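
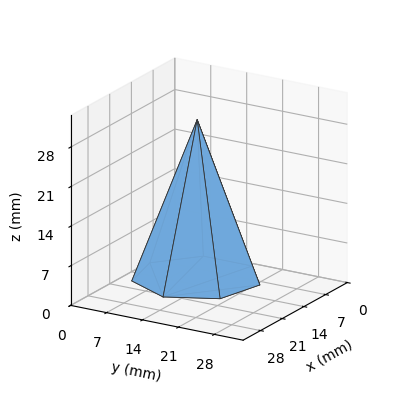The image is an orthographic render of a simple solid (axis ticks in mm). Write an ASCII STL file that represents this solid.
Reading the render: the shape is a regular 7-sided pyramid, base circumscribed radius ≈ 11 mm, apex at z ≈ 28 mm (dimensions read to the nearest mm from the axis ticks). For the STL, each face is triangulated and given an outward normal.

solid part
  facet normal 0.0000 0.0000 -1.0000
    outer loop
      vertex 8.55 21.72 0.00
      vertex 17.86 19.60 0.00
      vertex 22.00 11.00 0.00
    endloop
  endfacet
  facet normal 0.0000 0.0000 -1.0000
    outer loop
      vertex 1.09 15.77 0.00
      vertex 8.55 21.72 0.00
      vertex 22.00 11.00 0.00
    endloop
  endfacet
  facet normal 0.0000 0.0000 -1.0000
    outer loop
      vertex 1.09 6.23 0.00
      vertex 1.09 15.77 0.00
      vertex 22.00 11.00 0.00
    endloop
  endfacet
  facet normal 0.0000 0.0000 -1.0000
    outer loop
      vertex 8.55 0.28 0.00
      vertex 1.09 6.23 0.00
      vertex 22.00 11.00 0.00
    endloop
  endfacet
  facet normal 0.0000 0.0000 -1.0000
    outer loop
      vertex 17.86 2.40 0.00
      vertex 8.55 0.28 0.00
      vertex 22.00 11.00 0.00
    endloop
  endfacet
  facet normal 0.8494 0.4089 0.3337
    outer loop
      vertex 22.00 11.00 0.00
      vertex 17.86 19.60 0.00
      vertex 11.00 11.00 28.00
    endloop
  endfacet
  facet normal 0.2093 0.9192 0.3336
    outer loop
      vertex 17.86 19.60 0.00
      vertex 8.55 21.72 0.00
      vertex 11.00 11.00 28.00
    endloop
  endfacet
  facet normal -0.5878 0.7370 0.3336
    outer loop
      vertex 8.55 21.72 0.00
      vertex 1.09 15.77 0.00
      vertex 11.00 11.00 28.00
    endloop
  endfacet
  facet normal -0.9427 0.0000 0.3336
    outer loop
      vertex 1.09 15.77 0.00
      vertex 1.09 6.23 0.00
      vertex 11.00 11.00 28.00
    endloop
  endfacet
  facet normal -0.5878 -0.7370 0.3336
    outer loop
      vertex 1.09 6.23 0.00
      vertex 8.55 0.28 0.00
      vertex 11.00 11.00 28.00
    endloop
  endfacet
  facet normal 0.2093 -0.9192 0.3336
    outer loop
      vertex 8.55 0.28 0.00
      vertex 17.86 2.40 0.00
      vertex 11.00 11.00 28.00
    endloop
  endfacet
  facet normal 0.8494 -0.4089 0.3337
    outer loop
      vertex 17.86 2.40 0.00
      vertex 22.00 11.00 0.00
      vertex 11.00 11.00 28.00
    endloop
  endfacet
endsolid part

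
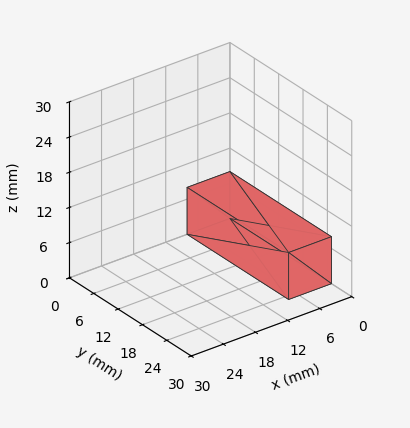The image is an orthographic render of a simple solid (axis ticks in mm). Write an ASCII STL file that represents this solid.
Reading the render: the shape is a rectangular box, roughly 8 × 25 mm footprint and 8 mm tall (dimensions read to the nearest mm from the axis ticks). For the STL, each face is triangulated and given an outward normal.

solid part
  facet normal 0.0000 0.0000 -1.0000
    outer loop
      vertex 8.00 25.00 0.00
      vertex 8.00 0.00 0.00
      vertex 0.00 0.00 0.00
    endloop
  endfacet
  facet normal 0.0000 0.0000 -1.0000
    outer loop
      vertex 0.00 25.00 0.00
      vertex 8.00 25.00 0.00
      vertex 0.00 0.00 0.00
    endloop
  endfacet
  facet normal 0.0000 0.0000 1.0000
    outer loop
      vertex 0.00 0.00 8.00
      vertex 8.00 0.00 8.00
      vertex 8.00 25.00 8.00
    endloop
  endfacet
  facet normal 0.0000 0.0000 1.0000
    outer loop
      vertex 0.00 0.00 8.00
      vertex 8.00 25.00 8.00
      vertex 0.00 25.00 8.00
    endloop
  endfacet
  facet normal 0.0000 -1.0000 0.0000
    outer loop
      vertex 0.00 0.00 0.00
      vertex 8.00 0.00 0.00
      vertex 8.00 0.00 8.00
    endloop
  endfacet
  facet normal 0.0000 -1.0000 0.0000
    outer loop
      vertex 0.00 0.00 0.00
      vertex 8.00 0.00 8.00
      vertex 0.00 0.00 8.00
    endloop
  endfacet
  facet normal 0.0000 1.0000 0.0000
    outer loop
      vertex 8.00 25.00 8.00
      vertex 8.00 25.00 0.00
      vertex 0.00 25.00 0.00
    endloop
  endfacet
  facet normal 0.0000 1.0000 0.0000
    outer loop
      vertex 0.00 25.00 8.00
      vertex 8.00 25.00 8.00
      vertex 0.00 25.00 0.00
    endloop
  endfacet
  facet normal -1.0000 0.0000 0.0000
    outer loop
      vertex 0.00 25.00 8.00
      vertex 0.00 25.00 0.00
      vertex 0.00 0.00 0.00
    endloop
  endfacet
  facet normal -1.0000 0.0000 0.0000
    outer loop
      vertex 0.00 0.00 8.00
      vertex 0.00 25.00 8.00
      vertex 0.00 0.00 0.00
    endloop
  endfacet
  facet normal 1.0000 0.0000 0.0000
    outer loop
      vertex 8.00 0.00 0.00
      vertex 8.00 25.00 0.00
      vertex 8.00 25.00 8.00
    endloop
  endfacet
  facet normal 1.0000 0.0000 0.0000
    outer loop
      vertex 8.00 0.00 0.00
      vertex 8.00 25.00 8.00
      vertex 8.00 0.00 8.00
    endloop
  endfacet
endsolid part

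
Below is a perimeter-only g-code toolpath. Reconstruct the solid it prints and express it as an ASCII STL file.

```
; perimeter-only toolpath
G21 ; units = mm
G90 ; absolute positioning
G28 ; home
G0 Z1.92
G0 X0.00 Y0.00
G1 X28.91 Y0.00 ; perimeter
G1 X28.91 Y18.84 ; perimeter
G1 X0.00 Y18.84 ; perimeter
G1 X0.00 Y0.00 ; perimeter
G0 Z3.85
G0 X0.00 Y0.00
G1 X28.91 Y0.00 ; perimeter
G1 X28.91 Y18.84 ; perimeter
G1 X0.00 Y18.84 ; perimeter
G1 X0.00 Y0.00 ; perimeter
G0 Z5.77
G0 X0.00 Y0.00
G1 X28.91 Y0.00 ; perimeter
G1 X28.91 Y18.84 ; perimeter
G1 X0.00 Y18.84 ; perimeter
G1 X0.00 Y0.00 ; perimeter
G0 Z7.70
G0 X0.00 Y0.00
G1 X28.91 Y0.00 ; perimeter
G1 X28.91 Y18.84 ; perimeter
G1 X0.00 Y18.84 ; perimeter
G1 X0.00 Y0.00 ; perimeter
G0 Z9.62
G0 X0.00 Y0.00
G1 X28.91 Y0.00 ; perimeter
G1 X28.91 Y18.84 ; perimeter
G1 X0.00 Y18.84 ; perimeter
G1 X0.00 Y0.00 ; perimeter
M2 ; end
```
solid part
  facet normal 0.0000 0.0000 -1.0000
    outer loop
      vertex 28.91 18.84 0.00
      vertex 28.91 0.00 0.00
      vertex 0.00 0.00 0.00
    endloop
  endfacet
  facet normal 0.0000 0.0000 -1.0000
    outer loop
      vertex 0.00 18.84 0.00
      vertex 28.91 18.84 0.00
      vertex 0.00 0.00 0.00
    endloop
  endfacet
  facet normal 0.0000 0.0000 1.0000
    outer loop
      vertex 0.00 0.00 9.62
      vertex 28.91 0.00 9.62
      vertex 28.91 18.84 9.62
    endloop
  endfacet
  facet normal 0.0000 0.0000 1.0000
    outer loop
      vertex 0.00 0.00 9.62
      vertex 28.91 18.84 9.62
      vertex 0.00 18.84 9.62
    endloop
  endfacet
  facet normal 0.0000 -1.0000 0.0000
    outer loop
      vertex 0.00 0.00 0.00
      vertex 28.91 0.00 0.00
      vertex 28.91 0.00 9.62
    endloop
  endfacet
  facet normal 0.0000 -1.0000 0.0000
    outer loop
      vertex 0.00 0.00 0.00
      vertex 28.91 0.00 9.62
      vertex 0.00 0.00 9.62
    endloop
  endfacet
  facet normal 0.0000 1.0000 0.0000
    outer loop
      vertex 28.91 18.84 9.62
      vertex 28.91 18.84 0.00
      vertex 0.00 18.84 0.00
    endloop
  endfacet
  facet normal 0.0000 1.0000 0.0000
    outer loop
      vertex 0.00 18.84 9.62
      vertex 28.91 18.84 9.62
      vertex 0.00 18.84 0.00
    endloop
  endfacet
  facet normal -1.0000 0.0000 0.0000
    outer loop
      vertex 0.00 18.84 9.62
      vertex 0.00 18.84 0.00
      vertex 0.00 0.00 0.00
    endloop
  endfacet
  facet normal -1.0000 0.0000 0.0000
    outer loop
      vertex 0.00 0.00 9.62
      vertex 0.00 18.84 9.62
      vertex 0.00 0.00 0.00
    endloop
  endfacet
  facet normal 1.0000 0.0000 0.0000
    outer loop
      vertex 28.91 0.00 0.00
      vertex 28.91 18.84 0.00
      vertex 28.91 18.84 9.62
    endloop
  endfacet
  facet normal 1.0000 0.0000 0.0000
    outer loop
      vertex 28.91 0.00 0.00
      vertex 28.91 18.84 9.62
      vertex 28.91 0.00 9.62
    endloop
  endfacet
endsolid part

The G0 Z moves step by Δz≈1.92 mm. Every layer's G1 loop is the same polygon, so the solid is a straight extrusion of it from z=0 to z≈9.62. Closing with flat bottom and top caps and triangulating gives 12 facets — a rectangular box, roughly 28.9 × 18.8 mm footprint and 9.62 mm tall.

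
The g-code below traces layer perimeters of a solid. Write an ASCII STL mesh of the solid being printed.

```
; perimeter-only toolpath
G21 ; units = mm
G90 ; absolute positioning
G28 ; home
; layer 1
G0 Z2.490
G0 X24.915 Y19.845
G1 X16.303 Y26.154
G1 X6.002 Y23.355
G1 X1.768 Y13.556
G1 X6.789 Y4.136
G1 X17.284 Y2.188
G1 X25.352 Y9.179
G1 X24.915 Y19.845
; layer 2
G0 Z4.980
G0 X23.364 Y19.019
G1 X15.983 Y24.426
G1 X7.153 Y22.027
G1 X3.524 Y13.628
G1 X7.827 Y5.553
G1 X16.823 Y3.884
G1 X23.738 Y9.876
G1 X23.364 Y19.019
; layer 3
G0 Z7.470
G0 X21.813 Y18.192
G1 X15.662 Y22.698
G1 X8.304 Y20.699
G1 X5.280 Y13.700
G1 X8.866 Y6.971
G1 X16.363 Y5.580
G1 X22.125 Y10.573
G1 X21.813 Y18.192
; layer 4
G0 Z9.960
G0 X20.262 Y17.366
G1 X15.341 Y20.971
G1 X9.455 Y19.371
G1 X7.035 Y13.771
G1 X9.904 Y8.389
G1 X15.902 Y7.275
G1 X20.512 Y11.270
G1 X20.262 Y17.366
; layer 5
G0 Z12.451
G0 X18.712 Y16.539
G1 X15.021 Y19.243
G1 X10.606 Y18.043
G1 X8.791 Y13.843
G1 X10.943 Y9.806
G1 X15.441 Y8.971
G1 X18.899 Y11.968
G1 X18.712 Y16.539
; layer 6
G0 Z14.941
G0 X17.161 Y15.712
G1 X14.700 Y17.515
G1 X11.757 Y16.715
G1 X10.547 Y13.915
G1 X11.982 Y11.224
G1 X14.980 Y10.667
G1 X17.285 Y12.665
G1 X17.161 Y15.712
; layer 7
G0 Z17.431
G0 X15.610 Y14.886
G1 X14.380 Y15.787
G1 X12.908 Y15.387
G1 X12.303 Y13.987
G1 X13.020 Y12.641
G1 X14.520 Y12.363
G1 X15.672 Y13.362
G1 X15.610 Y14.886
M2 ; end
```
solid part
  facet normal 0.0000 0.0000 -1.0000
    outer loop
      vertex 4.851 24.683 0.000
      vertex 16.624 27.882 0.000
      vertex 26.466 20.672 0.000
    endloop
  endfacet
  facet normal 0.0000 0.0000 -1.0000
    outer loop
      vertex 0.012 13.484 0.000
      vertex 4.851 24.683 0.000
      vertex 26.466 20.672 0.000
    endloop
  endfacet
  facet normal 0.0000 0.0000 -1.0000
    outer loop
      vertex 5.750 2.718 0.000
      vertex 0.012 13.484 0.000
      vertex 26.466 20.672 0.000
    endloop
  endfacet
  facet normal 0.0000 0.0000 -1.0000
    outer loop
      vertex 17.745 0.492 0.000
      vertex 5.750 2.718 0.000
      vertex 26.466 20.672 0.000
    endloop
  endfacet
  facet normal 0.0000 0.0000 -1.0000
    outer loop
      vertex 26.965 8.482 0.000
      vertex 17.745 0.492 0.000
      vertex 26.466 20.672 0.000
    endloop
  endfacet
  facet normal 0.4987 0.6807 0.5366
    outer loop
      vertex 26.466 20.672 0.000
      vertex 16.624 27.882 0.000
      vertex 14.059 14.059 19.921
    endloop
  endfacet
  facet normal -0.2213 0.8143 0.5366
    outer loop
      vertex 16.624 27.882 0.000
      vertex 4.851 24.683 0.000
      vertex 14.059 14.059 19.921
    endloop
  endfacet
  facet normal -0.7746 0.3347 0.5366
    outer loop
      vertex 4.851 24.683 0.000
      vertex 0.012 13.484 0.000
      vertex 14.059 14.059 19.921
    endloop
  endfacet
  facet normal -0.7447 -0.3969 0.5366
    outer loop
      vertex 0.012 13.484 0.000
      vertex 5.750 2.718 0.000
      vertex 14.059 14.059 19.921
    endloop
  endfacet
  facet normal -0.1540 -0.8297 0.5366
    outer loop
      vertex 5.750 2.718 0.000
      vertex 17.745 0.492 0.000
      vertex 14.059 14.059 19.921
    endloop
  endfacet
  facet normal 0.5526 -0.6377 0.5366
    outer loop
      vertex 17.745 0.492 0.000
      vertex 26.965 8.482 0.000
      vertex 14.059 14.059 19.921
    endloop
  endfacet
  facet normal 0.8431 0.0345 0.5366
    outer loop
      vertex 26.965 8.482 0.000
      vertex 26.466 20.672 0.000
      vertex 14.059 14.059 19.921
    endloop
  endfacet
endsolid part

The G0 Z moves step by Δz≈2.490 mm. The G1 loops shrink linearly with z, so the solid tapers from its base footprint up to z≈19.9. Closing with a flat bottom cap and the tapered top and triangulating gives 12 facets — a regular 7-sided pyramid, base circumscribed radius ≈ 14.1 mm, apex at z ≈ 19.9 mm.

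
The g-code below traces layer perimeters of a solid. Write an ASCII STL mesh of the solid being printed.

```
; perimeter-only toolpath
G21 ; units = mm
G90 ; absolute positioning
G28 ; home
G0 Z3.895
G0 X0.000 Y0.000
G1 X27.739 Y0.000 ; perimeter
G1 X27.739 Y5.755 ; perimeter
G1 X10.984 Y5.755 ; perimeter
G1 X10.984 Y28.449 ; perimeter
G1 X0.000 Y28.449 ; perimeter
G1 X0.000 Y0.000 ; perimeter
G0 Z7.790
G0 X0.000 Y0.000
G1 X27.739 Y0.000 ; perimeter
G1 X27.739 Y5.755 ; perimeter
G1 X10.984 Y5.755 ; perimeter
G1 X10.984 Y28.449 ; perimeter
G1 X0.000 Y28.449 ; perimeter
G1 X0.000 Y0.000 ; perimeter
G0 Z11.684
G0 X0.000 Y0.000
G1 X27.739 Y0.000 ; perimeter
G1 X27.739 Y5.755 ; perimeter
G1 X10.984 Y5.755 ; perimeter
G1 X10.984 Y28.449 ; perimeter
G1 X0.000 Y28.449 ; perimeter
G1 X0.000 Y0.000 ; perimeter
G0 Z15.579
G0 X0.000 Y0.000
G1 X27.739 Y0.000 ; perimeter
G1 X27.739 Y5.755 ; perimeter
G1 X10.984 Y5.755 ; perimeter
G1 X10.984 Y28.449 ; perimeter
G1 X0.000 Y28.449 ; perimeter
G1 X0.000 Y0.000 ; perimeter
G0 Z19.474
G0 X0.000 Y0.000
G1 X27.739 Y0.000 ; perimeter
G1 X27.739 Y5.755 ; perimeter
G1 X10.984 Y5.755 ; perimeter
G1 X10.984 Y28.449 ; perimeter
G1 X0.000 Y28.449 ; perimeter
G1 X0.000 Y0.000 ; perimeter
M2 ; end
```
solid part
  facet normal 0.0000 0.0000 -1.0000
    outer loop
      vertex 27.739 5.755 0.000
      vertex 27.739 0.000 0.000
      vertex 0.000 0.000 0.000
    endloop
  endfacet
  facet normal 0.0000 0.0000 -1.0000
    outer loop
      vertex 10.984 5.755 0.000
      vertex 27.739 5.755 0.000
      vertex 0.000 0.000 0.000
    endloop
  endfacet
  facet normal 0.0000 0.0000 -1.0000
    outer loop
      vertex 10.984 28.449 0.000
      vertex 10.984 5.755 0.000
      vertex 0.000 0.000 0.000
    endloop
  endfacet
  facet normal 0.0000 0.0000 -1.0000
    outer loop
      vertex 0.000 28.449 0.000
      vertex 10.984 28.449 0.000
      vertex 0.000 0.000 0.000
    endloop
  endfacet
  facet normal 0.0000 0.0000 1.0000
    outer loop
      vertex 0.000 0.000 19.474
      vertex 27.739 0.000 19.474
      vertex 27.739 5.755 19.474
    endloop
  endfacet
  facet normal 0.0000 0.0000 1.0000
    outer loop
      vertex 0.000 0.000 19.474
      vertex 27.739 5.755 19.474
      vertex 10.984 5.755 19.474
    endloop
  endfacet
  facet normal 0.0000 0.0000 1.0000
    outer loop
      vertex 0.000 0.000 19.474
      vertex 10.984 5.755 19.474
      vertex 10.984 28.449 19.474
    endloop
  endfacet
  facet normal 0.0000 0.0000 1.0000
    outer loop
      vertex 0.000 0.000 19.474
      vertex 10.984 28.449 19.474
      vertex 0.000 28.449 19.474
    endloop
  endfacet
  facet normal 0.0000 -1.0000 0.0000
    outer loop
      vertex 0.000 0.000 0.000
      vertex 27.739 0.000 0.000
      vertex 27.739 0.000 19.474
    endloop
  endfacet
  facet normal 0.0000 -1.0000 0.0000
    outer loop
      vertex 0.000 0.000 0.000
      vertex 27.739 0.000 19.474
      vertex 0.000 0.000 19.474
    endloop
  endfacet
  facet normal 1.0000 0.0000 0.0000
    outer loop
      vertex 27.739 0.000 0.000
      vertex 27.739 5.755 0.000
      vertex 27.739 5.755 19.474
    endloop
  endfacet
  facet normal 1.0000 0.0000 0.0000
    outer loop
      vertex 27.739 0.000 0.000
      vertex 27.739 5.755 19.474
      vertex 27.739 0.000 19.474
    endloop
  endfacet
  facet normal 0.0000 1.0000 0.0000
    outer loop
      vertex 27.739 5.755 0.000
      vertex 10.984 5.755 0.000
      vertex 10.984 5.755 19.474
    endloop
  endfacet
  facet normal 0.0000 1.0000 0.0000
    outer loop
      vertex 27.739 5.755 0.000
      vertex 10.984 5.755 19.474
      vertex 27.739 5.755 19.474
    endloop
  endfacet
  facet normal 1.0000 0.0000 0.0000
    outer loop
      vertex 10.984 5.755 0.000
      vertex 10.984 28.449 0.000
      vertex 10.984 28.449 19.474
    endloop
  endfacet
  facet normal 1.0000 0.0000 0.0000
    outer loop
      vertex 10.984 5.755 0.000
      vertex 10.984 28.449 19.474
      vertex 10.984 5.755 19.474
    endloop
  endfacet
  facet normal 0.0000 1.0000 0.0000
    outer loop
      vertex 10.984 28.449 0.000
      vertex 0.000 28.449 0.000
      vertex 0.000 28.449 19.474
    endloop
  endfacet
  facet normal 0.0000 1.0000 0.0000
    outer loop
      vertex 10.984 28.449 0.000
      vertex 0.000 28.449 19.474
      vertex 10.984 28.449 19.474
    endloop
  endfacet
  facet normal -1.0000 0.0000 0.0000
    outer loop
      vertex 0.000 28.449 0.000
      vertex 0.000 0.000 0.000
      vertex 0.000 0.000 19.474
    endloop
  endfacet
  facet normal -1.0000 0.0000 0.0000
    outer loop
      vertex 0.000 28.449 0.000
      vertex 0.000 0.000 19.474
      vertex 0.000 28.449 19.474
    endloop
  endfacet
endsolid part

The G0 Z moves step by Δz≈3.895 mm. Every layer's G1 loop is the same polygon, so the solid is a straight extrusion of it from z=0 to z≈19.5. Closing with flat bottom and top caps and triangulating gives 20 facets — an L-shaped prism: outer 27.7 × 28.4 mm, arm thicknesses ≈ 5.75 mm (horizontal) and 11 mm (vertical), extruded 19.5 mm in z.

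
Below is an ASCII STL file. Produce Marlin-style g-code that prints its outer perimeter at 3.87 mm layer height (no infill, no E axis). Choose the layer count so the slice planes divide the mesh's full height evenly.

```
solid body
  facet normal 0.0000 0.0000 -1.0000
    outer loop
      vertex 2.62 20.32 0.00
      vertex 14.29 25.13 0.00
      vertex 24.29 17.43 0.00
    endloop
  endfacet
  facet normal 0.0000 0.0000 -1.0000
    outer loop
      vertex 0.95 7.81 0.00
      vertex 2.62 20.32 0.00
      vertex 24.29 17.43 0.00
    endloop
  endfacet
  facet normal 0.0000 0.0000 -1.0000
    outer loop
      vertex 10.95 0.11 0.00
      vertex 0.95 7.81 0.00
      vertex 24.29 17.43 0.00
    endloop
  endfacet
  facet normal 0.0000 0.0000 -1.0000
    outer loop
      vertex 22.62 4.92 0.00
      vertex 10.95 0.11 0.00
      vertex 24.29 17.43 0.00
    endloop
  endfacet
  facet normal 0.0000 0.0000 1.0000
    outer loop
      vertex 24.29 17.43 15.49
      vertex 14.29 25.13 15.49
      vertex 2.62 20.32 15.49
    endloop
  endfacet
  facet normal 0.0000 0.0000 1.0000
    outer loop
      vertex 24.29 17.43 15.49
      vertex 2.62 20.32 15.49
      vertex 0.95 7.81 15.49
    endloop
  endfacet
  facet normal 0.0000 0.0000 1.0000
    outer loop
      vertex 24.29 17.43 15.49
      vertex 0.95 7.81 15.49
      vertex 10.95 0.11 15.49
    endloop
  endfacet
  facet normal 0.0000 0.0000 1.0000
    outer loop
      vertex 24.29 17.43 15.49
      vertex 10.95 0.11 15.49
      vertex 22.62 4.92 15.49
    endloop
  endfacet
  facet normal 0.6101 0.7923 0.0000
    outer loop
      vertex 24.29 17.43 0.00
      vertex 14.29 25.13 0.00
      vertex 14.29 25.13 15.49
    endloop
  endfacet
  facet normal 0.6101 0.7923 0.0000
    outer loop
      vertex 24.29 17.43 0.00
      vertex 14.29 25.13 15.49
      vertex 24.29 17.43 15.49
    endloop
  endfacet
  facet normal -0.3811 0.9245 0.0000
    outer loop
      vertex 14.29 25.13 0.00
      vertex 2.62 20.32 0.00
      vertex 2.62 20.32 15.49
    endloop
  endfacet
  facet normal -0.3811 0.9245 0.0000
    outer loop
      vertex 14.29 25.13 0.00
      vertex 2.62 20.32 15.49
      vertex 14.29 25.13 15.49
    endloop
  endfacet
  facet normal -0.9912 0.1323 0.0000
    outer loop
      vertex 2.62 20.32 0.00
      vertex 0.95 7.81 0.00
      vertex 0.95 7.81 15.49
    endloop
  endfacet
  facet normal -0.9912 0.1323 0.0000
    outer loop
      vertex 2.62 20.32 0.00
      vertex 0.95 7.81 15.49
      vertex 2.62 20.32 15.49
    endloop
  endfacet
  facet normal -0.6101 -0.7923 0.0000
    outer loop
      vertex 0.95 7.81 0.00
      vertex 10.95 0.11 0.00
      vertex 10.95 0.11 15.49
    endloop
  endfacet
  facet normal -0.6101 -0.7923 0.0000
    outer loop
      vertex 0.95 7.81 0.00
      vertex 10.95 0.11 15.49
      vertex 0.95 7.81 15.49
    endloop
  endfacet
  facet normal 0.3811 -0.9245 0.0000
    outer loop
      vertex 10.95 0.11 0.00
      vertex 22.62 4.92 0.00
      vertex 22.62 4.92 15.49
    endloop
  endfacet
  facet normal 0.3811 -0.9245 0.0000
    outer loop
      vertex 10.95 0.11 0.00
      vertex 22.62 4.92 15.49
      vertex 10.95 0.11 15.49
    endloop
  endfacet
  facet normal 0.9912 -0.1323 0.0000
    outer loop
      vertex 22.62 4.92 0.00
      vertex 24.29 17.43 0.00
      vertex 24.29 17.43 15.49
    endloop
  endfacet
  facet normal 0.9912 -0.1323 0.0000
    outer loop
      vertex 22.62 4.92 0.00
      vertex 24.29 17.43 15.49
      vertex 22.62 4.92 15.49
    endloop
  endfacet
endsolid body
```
; perimeter-only toolpath
G21 ; units = mm
G90 ; absolute positioning
G28 ; home
; layer 1
G0 Z3.87
G0 X24.29 Y17.43
G1 X14.29 Y25.13
G1 X2.62 Y20.32
G1 X0.95 Y7.81
G1 X10.95 Y0.11
G1 X22.62 Y4.92
G1 X24.29 Y17.43
; layer 2
G0 Z7.75
G0 X24.29 Y17.43
G1 X14.29 Y25.13
G1 X2.62 Y20.32
G1 X0.95 Y7.81
G1 X10.95 Y0.11
G1 X22.62 Y4.92
G1 X24.29 Y17.43
; layer 3
G0 Z11.62
G0 X24.29 Y17.43
G1 X14.29 Y25.13
G1 X2.62 Y20.32
G1 X0.95 Y7.81
G1 X10.95 Y0.11
G1 X22.62 Y4.92
G1 X24.29 Y17.43
; layer 4
G0 Z15.49
G0 X24.29 Y17.43
G1 X14.29 Y25.13
G1 X2.62 Y20.32
G1 X0.95 Y7.81
G1 X10.95 Y0.11
G1 X22.62 Y4.92
G1 X24.29 Y17.43
M2 ; end

The solid is a regular 6-sided prism (a cylinder approximated with 6 flat sides), circumscribed radius ≈ 12.6 mm, height ≈ 15.5 mm. Slicing at Δz = 3.87 mm — 4 equal slices spanning the solid's height, so layer i sits at z = i·h/4 — gives 4 non-empty perimeters. Each is a 6-segment closed polygon; G0 lifts to the layer z and rapids to the start vertex, then G1 traces the edges.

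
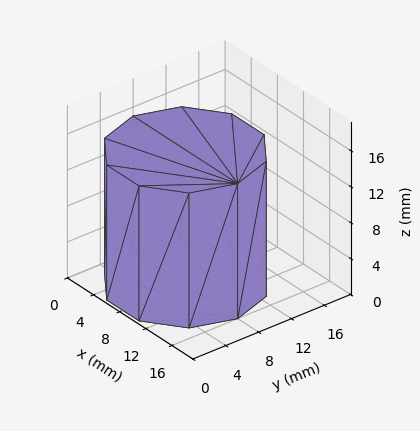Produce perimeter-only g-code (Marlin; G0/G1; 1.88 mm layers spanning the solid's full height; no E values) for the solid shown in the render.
Reading the render: the shape is a regular 10-sided prism (a cylinder approximated with 10 flat sides), circumscribed radius ≈ 8 mm, height ≈ 15 mm (dimensions read to the nearest mm from the axis ticks). For the g-code, the solid's height is divided into equal slices at the stated Δz and each level perimeter traced with G1 moves after a G0 lift.

; perimeter-only toolpath
G21 ; units = mm
G90 ; absolute positioning
G28 ; home
; layer 1
G0 Z1.88
G0 X16.00 Y8.00
G1 X14.47 Y12.70
G1 X10.47 Y15.61
G1 X5.53 Y15.61
G1 X1.53 Y12.70
G1 X0.00 Y8.00
G1 X1.53 Y3.30
G1 X5.53 Y0.39
G1 X10.47 Y0.39
G1 X14.47 Y3.30
G1 X16.00 Y8.00
; layer 2
G0 Z3.75
G0 X16.00 Y8.00
G1 X14.47 Y12.70
G1 X10.47 Y15.61
G1 X5.53 Y15.61
G1 X1.53 Y12.70
G1 X0.00 Y8.00
G1 X1.53 Y3.30
G1 X5.53 Y0.39
G1 X10.47 Y0.39
G1 X14.47 Y3.30
G1 X16.00 Y8.00
; layer 3
G0 Z5.62
G0 X16.00 Y8.00
G1 X14.47 Y12.70
G1 X10.47 Y15.61
G1 X5.53 Y15.61
G1 X1.53 Y12.70
G1 X0.00 Y8.00
G1 X1.53 Y3.30
G1 X5.53 Y0.39
G1 X10.47 Y0.39
G1 X14.47 Y3.30
G1 X16.00 Y8.00
; layer 4
G0 Z7.50
G0 X16.00 Y8.00
G1 X14.47 Y12.70
G1 X10.47 Y15.61
G1 X5.53 Y15.61
G1 X1.53 Y12.70
G1 X0.00 Y8.00
G1 X1.53 Y3.30
G1 X5.53 Y0.39
G1 X10.47 Y0.39
G1 X14.47 Y3.30
G1 X16.00 Y8.00
; layer 5
G0 Z9.38
G0 X16.00 Y8.00
G1 X14.47 Y12.70
G1 X10.47 Y15.61
G1 X5.53 Y15.61
G1 X1.53 Y12.70
G1 X0.00 Y8.00
G1 X1.53 Y3.30
G1 X5.53 Y0.39
G1 X10.47 Y0.39
G1 X14.47 Y3.30
G1 X16.00 Y8.00
; layer 6
G0 Z11.25
G0 X16.00 Y8.00
G1 X14.47 Y12.70
G1 X10.47 Y15.61
G1 X5.53 Y15.61
G1 X1.53 Y12.70
G1 X0.00 Y8.00
G1 X1.53 Y3.30
G1 X5.53 Y0.39
G1 X10.47 Y0.39
G1 X14.47 Y3.30
G1 X16.00 Y8.00
; layer 7
G0 Z13.12
G0 X16.00 Y8.00
G1 X14.47 Y12.70
G1 X10.47 Y15.61
G1 X5.53 Y15.61
G1 X1.53 Y12.70
G1 X0.00 Y8.00
G1 X1.53 Y3.30
G1 X5.53 Y0.39
G1 X10.47 Y0.39
G1 X14.47 Y3.30
G1 X16.00 Y8.00
; layer 8
G0 Z15.00
G0 X16.00 Y8.00
G1 X14.47 Y12.70
G1 X10.47 Y15.61
G1 X5.53 Y15.61
G1 X1.53 Y12.70
G1 X0.00 Y8.00
G1 X1.53 Y3.30
G1 X5.53 Y0.39
G1 X10.47 Y0.39
G1 X14.47 Y3.30
G1 X16.00 Y8.00
M2 ; end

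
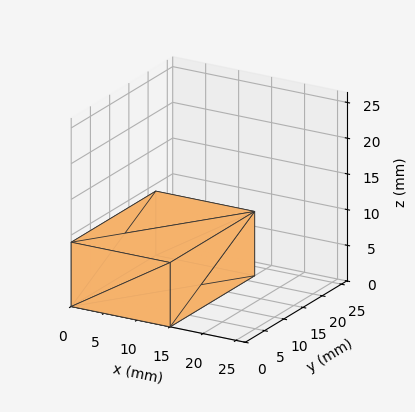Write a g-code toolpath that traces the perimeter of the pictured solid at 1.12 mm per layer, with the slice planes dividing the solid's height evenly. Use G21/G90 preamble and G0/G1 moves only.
Reading the render: the shape is a rectangular box, roughly 15 × 22 mm footprint and 9 mm tall (dimensions read to the nearest mm from the axis ticks). For the g-code, the solid's height is divided into equal slices at the stated Δz and each level perimeter traced with G1 moves after a G0 lift.

; perimeter-only toolpath
G21 ; units = mm
G90 ; absolute positioning
G28 ; home
; layer 1
G0 Z1.12
G0 X0.00 Y0.00
G1 X15.00 Y0.00
G1 X15.00 Y22.00
G1 X0.00 Y22.00
G1 X0.00 Y0.00
; layer 2
G0 Z2.25
G0 X0.00 Y0.00
G1 X15.00 Y0.00
G1 X15.00 Y22.00
G1 X0.00 Y22.00
G1 X0.00 Y0.00
; layer 3
G0 Z3.38
G0 X0.00 Y0.00
G1 X15.00 Y0.00
G1 X15.00 Y22.00
G1 X0.00 Y22.00
G1 X0.00 Y0.00
; layer 4
G0 Z4.50
G0 X0.00 Y0.00
G1 X15.00 Y0.00
G1 X15.00 Y22.00
G1 X0.00 Y22.00
G1 X0.00 Y0.00
; layer 5
G0 Z5.62
G0 X0.00 Y0.00
G1 X15.00 Y0.00
G1 X15.00 Y22.00
G1 X0.00 Y22.00
G1 X0.00 Y0.00
; layer 6
G0 Z6.75
G0 X0.00 Y0.00
G1 X15.00 Y0.00
G1 X15.00 Y22.00
G1 X0.00 Y22.00
G1 X0.00 Y0.00
; layer 7
G0 Z7.88
G0 X0.00 Y0.00
G1 X15.00 Y0.00
G1 X15.00 Y22.00
G1 X0.00 Y22.00
G1 X0.00 Y0.00
; layer 8
G0 Z9.00
G0 X0.00 Y0.00
G1 X15.00 Y0.00
G1 X15.00 Y22.00
G1 X0.00 Y22.00
G1 X0.00 Y0.00
M2 ; end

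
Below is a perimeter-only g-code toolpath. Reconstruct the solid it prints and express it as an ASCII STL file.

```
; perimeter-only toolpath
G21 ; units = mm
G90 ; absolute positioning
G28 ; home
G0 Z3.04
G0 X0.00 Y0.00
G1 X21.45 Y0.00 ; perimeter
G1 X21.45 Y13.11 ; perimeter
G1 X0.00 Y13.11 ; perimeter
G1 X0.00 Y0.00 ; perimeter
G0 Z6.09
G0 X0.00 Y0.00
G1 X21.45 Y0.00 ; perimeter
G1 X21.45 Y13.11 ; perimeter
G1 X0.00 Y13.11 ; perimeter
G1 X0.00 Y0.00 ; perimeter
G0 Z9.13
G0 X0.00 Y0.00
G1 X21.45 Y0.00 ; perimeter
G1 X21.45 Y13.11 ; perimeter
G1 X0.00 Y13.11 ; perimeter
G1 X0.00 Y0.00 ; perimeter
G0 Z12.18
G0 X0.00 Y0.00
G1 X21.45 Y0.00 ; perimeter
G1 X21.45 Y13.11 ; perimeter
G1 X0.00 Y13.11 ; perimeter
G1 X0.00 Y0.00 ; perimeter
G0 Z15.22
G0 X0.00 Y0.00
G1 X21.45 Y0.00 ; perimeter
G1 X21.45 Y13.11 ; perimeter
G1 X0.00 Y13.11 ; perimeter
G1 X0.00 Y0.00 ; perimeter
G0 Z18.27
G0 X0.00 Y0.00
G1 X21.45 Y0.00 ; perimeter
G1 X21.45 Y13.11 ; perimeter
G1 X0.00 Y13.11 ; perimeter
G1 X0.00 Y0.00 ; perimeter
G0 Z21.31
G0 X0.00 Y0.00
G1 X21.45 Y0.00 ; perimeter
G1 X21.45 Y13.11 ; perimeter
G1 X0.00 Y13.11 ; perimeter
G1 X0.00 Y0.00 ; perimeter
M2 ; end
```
solid part
  facet normal 0.0000 0.0000 -1.0000
    outer loop
      vertex 21.45 13.11 0.00
      vertex 21.45 0.00 0.00
      vertex 0.00 0.00 0.00
    endloop
  endfacet
  facet normal 0.0000 0.0000 -1.0000
    outer loop
      vertex 0.00 13.11 0.00
      vertex 21.45 13.11 0.00
      vertex 0.00 0.00 0.00
    endloop
  endfacet
  facet normal 0.0000 0.0000 1.0000
    outer loop
      vertex 0.00 0.00 21.31
      vertex 21.45 0.00 21.31
      vertex 21.45 13.11 21.31
    endloop
  endfacet
  facet normal 0.0000 0.0000 1.0000
    outer loop
      vertex 0.00 0.00 21.31
      vertex 21.45 13.11 21.31
      vertex 0.00 13.11 21.31
    endloop
  endfacet
  facet normal 0.0000 -1.0000 0.0000
    outer loop
      vertex 0.00 0.00 0.00
      vertex 21.45 0.00 0.00
      vertex 21.45 0.00 21.31
    endloop
  endfacet
  facet normal 0.0000 -1.0000 0.0000
    outer loop
      vertex 0.00 0.00 0.00
      vertex 21.45 0.00 21.31
      vertex 0.00 0.00 21.31
    endloop
  endfacet
  facet normal 0.0000 1.0000 0.0000
    outer loop
      vertex 21.45 13.11 21.31
      vertex 21.45 13.11 0.00
      vertex 0.00 13.11 0.00
    endloop
  endfacet
  facet normal 0.0000 1.0000 0.0000
    outer loop
      vertex 0.00 13.11 21.31
      vertex 21.45 13.11 21.31
      vertex 0.00 13.11 0.00
    endloop
  endfacet
  facet normal -1.0000 0.0000 0.0000
    outer loop
      vertex 0.00 13.11 21.31
      vertex 0.00 13.11 0.00
      vertex 0.00 0.00 0.00
    endloop
  endfacet
  facet normal -1.0000 0.0000 0.0000
    outer loop
      vertex 0.00 0.00 21.31
      vertex 0.00 13.11 21.31
      vertex 0.00 0.00 0.00
    endloop
  endfacet
  facet normal 1.0000 0.0000 0.0000
    outer loop
      vertex 21.45 0.00 0.00
      vertex 21.45 13.11 0.00
      vertex 21.45 13.11 21.31
    endloop
  endfacet
  facet normal 1.0000 0.0000 0.0000
    outer loop
      vertex 21.45 0.00 0.00
      vertex 21.45 13.11 21.31
      vertex 21.45 0.00 21.31
    endloop
  endfacet
endsolid part

The G0 Z moves step by Δz≈3.04 mm. Every layer's G1 loop is the same polygon, so the solid is a straight extrusion of it from z=0 to z≈21.3. Closing with flat bottom and top caps and triangulating gives 12 facets — a rectangular box, roughly 21.4 × 13.1 mm footprint and 21.3 mm tall.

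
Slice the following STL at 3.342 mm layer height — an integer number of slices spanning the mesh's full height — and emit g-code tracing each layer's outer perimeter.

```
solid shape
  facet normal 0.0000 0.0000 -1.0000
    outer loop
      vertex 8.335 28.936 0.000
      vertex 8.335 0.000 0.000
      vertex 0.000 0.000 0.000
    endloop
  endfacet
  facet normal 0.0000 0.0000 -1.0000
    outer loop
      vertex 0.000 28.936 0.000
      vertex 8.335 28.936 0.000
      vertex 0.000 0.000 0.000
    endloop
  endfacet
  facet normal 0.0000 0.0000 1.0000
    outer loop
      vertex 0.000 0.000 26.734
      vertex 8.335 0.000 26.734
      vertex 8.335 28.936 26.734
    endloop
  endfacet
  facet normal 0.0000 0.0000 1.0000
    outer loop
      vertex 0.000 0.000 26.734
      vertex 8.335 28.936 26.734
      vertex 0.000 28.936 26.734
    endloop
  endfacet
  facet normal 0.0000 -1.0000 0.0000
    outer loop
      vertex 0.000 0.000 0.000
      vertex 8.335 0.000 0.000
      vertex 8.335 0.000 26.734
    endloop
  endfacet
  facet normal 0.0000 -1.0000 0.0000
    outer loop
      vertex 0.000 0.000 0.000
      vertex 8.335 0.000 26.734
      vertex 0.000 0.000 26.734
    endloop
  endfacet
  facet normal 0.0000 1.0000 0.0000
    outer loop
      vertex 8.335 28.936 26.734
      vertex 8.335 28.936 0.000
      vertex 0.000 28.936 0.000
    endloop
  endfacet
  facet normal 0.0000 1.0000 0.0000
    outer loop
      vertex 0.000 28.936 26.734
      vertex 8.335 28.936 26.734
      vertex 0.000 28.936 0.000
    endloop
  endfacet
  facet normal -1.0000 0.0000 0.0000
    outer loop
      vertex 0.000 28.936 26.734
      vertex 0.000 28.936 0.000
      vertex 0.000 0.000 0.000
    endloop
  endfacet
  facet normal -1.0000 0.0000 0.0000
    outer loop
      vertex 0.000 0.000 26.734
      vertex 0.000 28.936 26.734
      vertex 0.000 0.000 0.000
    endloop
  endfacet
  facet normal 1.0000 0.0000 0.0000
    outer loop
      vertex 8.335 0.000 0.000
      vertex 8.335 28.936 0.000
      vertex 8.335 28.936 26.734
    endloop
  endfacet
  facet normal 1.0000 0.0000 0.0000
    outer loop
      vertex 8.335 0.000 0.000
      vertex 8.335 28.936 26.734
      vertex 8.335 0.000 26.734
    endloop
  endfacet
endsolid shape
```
; perimeter-only toolpath
G21 ; units = mm
G90 ; absolute positioning
G28 ; home
; layer 1
G0 Z3.342
G0 X0.000 Y0.000
G1 X8.335 Y0.000
G1 X8.335 Y28.936
G1 X0.000 Y28.936
G1 X0.000 Y0.000
; layer 2
G0 Z6.684
G0 X0.000 Y0.000
G1 X8.335 Y0.000
G1 X8.335 Y28.936
G1 X0.000 Y28.936
G1 X0.000 Y0.000
; layer 3
G0 Z10.025
G0 X0.000 Y0.000
G1 X8.335 Y0.000
G1 X8.335 Y28.936
G1 X0.000 Y28.936
G1 X0.000 Y0.000
; layer 4
G0 Z13.367
G0 X0.000 Y0.000
G1 X8.335 Y0.000
G1 X8.335 Y28.936
G1 X0.000 Y28.936
G1 X0.000 Y0.000
; layer 5
G0 Z16.709
G0 X0.000 Y0.000
G1 X8.335 Y0.000
G1 X8.335 Y28.936
G1 X0.000 Y28.936
G1 X0.000 Y0.000
; layer 6
G0 Z20.050
G0 X0.000 Y0.000
G1 X8.335 Y0.000
G1 X8.335 Y28.936
G1 X0.000 Y28.936
G1 X0.000 Y0.000
; layer 7
G0 Z23.392
G0 X0.000 Y0.000
G1 X8.335 Y0.000
G1 X8.335 Y28.936
G1 X0.000 Y28.936
G1 X0.000 Y0.000
; layer 8
G0 Z26.734
G0 X0.000 Y0.000
G1 X8.335 Y0.000
G1 X8.335 Y28.936
G1 X0.000 Y28.936
G1 X0.000 Y0.000
M2 ; end

The solid is a rectangular box, roughly 8.34 × 28.9 mm footprint and 26.7 mm tall. Slicing at Δz = 3.342 mm — 8 equal slices spanning the solid's height, so layer i sits at z = i·h/8 — gives 8 non-empty perimeters. Each is a 4-segment closed polygon; G0 lifts to the layer z and rapids to the start vertex, then G1 traces the edges.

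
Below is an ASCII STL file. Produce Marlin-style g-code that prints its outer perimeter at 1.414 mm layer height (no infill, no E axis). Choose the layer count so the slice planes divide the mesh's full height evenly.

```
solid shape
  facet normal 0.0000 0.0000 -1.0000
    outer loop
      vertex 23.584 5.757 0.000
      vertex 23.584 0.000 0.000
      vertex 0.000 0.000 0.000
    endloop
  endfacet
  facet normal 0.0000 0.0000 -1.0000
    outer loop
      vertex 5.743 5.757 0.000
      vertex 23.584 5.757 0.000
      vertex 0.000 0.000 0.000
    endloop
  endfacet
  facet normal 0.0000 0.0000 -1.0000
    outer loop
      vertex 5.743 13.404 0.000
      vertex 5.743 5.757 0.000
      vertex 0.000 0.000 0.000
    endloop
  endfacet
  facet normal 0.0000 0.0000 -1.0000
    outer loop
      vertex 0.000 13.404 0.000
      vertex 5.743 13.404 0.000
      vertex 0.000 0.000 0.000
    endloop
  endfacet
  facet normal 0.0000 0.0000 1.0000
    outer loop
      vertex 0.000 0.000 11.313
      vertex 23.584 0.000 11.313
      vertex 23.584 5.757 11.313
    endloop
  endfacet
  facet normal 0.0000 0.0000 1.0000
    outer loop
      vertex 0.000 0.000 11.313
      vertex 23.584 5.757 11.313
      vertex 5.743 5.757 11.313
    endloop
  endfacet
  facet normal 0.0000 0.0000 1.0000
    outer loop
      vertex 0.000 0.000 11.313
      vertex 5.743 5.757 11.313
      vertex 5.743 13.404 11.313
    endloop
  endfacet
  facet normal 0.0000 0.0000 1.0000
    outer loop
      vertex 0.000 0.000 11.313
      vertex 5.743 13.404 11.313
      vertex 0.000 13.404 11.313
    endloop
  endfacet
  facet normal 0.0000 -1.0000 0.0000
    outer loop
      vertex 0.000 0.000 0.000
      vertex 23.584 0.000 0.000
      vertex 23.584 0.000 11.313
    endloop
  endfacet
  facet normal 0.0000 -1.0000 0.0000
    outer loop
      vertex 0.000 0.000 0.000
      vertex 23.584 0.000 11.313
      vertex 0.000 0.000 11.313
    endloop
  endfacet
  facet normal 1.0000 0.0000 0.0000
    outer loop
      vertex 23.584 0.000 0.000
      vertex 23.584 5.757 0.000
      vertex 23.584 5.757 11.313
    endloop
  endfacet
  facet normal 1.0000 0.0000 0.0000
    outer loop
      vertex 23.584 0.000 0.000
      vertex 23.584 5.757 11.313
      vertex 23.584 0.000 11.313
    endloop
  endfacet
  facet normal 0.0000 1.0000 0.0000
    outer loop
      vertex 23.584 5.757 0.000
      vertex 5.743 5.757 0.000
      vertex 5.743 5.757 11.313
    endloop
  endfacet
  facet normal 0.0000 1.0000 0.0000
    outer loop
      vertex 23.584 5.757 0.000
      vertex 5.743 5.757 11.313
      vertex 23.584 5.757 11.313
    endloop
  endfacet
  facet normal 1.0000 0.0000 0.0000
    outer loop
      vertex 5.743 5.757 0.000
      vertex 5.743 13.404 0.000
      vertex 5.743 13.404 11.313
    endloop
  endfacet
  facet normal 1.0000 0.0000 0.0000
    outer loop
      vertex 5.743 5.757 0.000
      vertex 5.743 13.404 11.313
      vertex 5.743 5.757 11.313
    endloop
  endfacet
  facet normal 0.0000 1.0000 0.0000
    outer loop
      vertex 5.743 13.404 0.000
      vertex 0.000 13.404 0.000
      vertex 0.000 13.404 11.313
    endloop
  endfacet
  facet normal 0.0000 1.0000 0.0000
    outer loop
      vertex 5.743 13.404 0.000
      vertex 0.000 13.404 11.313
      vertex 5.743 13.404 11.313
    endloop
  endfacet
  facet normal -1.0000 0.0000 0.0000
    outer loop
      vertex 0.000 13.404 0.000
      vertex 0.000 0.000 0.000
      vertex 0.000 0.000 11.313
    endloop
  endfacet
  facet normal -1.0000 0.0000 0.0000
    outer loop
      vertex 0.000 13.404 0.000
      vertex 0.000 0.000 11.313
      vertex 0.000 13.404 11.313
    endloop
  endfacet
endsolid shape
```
; perimeter-only toolpath
G21 ; units = mm
G90 ; absolute positioning
G28 ; home
; layer 1
G0 Z1.414
G0 X0.000 Y0.000
G1 X23.584 Y0.000
G1 X23.584 Y5.757
G1 X5.743 Y5.757
G1 X5.743 Y13.404
G1 X0.000 Y13.404
G1 X0.000 Y0.000
; layer 2
G0 Z2.828
G0 X0.000 Y0.000
G1 X23.584 Y0.000
G1 X23.584 Y5.757
G1 X5.743 Y5.757
G1 X5.743 Y13.404
G1 X0.000 Y13.404
G1 X0.000 Y0.000
; layer 3
G0 Z4.242
G0 X0.000 Y0.000
G1 X23.584 Y0.000
G1 X23.584 Y5.757
G1 X5.743 Y5.757
G1 X5.743 Y13.404
G1 X0.000 Y13.404
G1 X0.000 Y0.000
; layer 4
G0 Z5.657
G0 X0.000 Y0.000
G1 X23.584 Y0.000
G1 X23.584 Y5.757
G1 X5.743 Y5.757
G1 X5.743 Y13.404
G1 X0.000 Y13.404
G1 X0.000 Y0.000
; layer 5
G0 Z7.071
G0 X0.000 Y0.000
G1 X23.584 Y0.000
G1 X23.584 Y5.757
G1 X5.743 Y5.757
G1 X5.743 Y13.404
G1 X0.000 Y13.404
G1 X0.000 Y0.000
; layer 6
G0 Z8.485
G0 X0.000 Y0.000
G1 X23.584 Y0.000
G1 X23.584 Y5.757
G1 X5.743 Y5.757
G1 X5.743 Y13.404
G1 X0.000 Y13.404
G1 X0.000 Y0.000
; layer 7
G0 Z9.899
G0 X0.000 Y0.000
G1 X23.584 Y0.000
G1 X23.584 Y5.757
G1 X5.743 Y5.757
G1 X5.743 Y13.404
G1 X0.000 Y13.404
G1 X0.000 Y0.000
; layer 8
G0 Z11.313
G0 X0.000 Y0.000
G1 X23.584 Y0.000
G1 X23.584 Y5.757
G1 X5.743 Y5.757
G1 X5.743 Y13.404
G1 X0.000 Y13.404
G1 X0.000 Y0.000
M2 ; end

The solid is an L-shaped prism: outer 23.6 × 13.4 mm, arm thicknesses ≈ 5.76 mm (horizontal) and 5.74 mm (vertical), extruded 11.3 mm in z. Slicing at Δz = 1.414 mm — 8 equal slices spanning the solid's height, so layer i sits at z = i·h/8 — gives 8 non-empty perimeters. Each is a 6-segment closed polygon; G0 lifts to the layer z and rapids to the start vertex, then G1 traces the edges.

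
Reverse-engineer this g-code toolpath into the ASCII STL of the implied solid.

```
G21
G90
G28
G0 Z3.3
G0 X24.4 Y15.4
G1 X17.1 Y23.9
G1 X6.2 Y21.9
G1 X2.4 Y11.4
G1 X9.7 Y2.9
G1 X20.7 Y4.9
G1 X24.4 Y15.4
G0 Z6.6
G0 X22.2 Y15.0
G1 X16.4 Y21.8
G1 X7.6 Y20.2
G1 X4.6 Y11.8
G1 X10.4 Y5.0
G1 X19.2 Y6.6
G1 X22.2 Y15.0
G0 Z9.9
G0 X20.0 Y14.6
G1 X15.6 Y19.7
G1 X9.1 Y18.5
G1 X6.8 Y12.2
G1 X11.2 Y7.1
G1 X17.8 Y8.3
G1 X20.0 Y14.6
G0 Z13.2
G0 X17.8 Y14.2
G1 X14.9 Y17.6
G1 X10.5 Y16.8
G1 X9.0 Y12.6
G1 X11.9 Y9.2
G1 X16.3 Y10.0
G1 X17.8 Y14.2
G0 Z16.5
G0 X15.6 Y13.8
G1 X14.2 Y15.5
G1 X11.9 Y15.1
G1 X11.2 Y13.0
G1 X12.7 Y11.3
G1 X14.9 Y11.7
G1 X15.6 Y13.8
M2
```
solid part
  facet normal 0.0000 0.0000 -1.0000
    outer loop
      vertex 4.7 23.6 0.0
      vertex 17.9 26.0 0.0
      vertex 26.6 15.8 0.0
    endloop
  endfacet
  facet normal 0.0000 0.0000 -1.0000
    outer loop
      vertex 0.2 11.0 0.0
      vertex 4.7 23.6 0.0
      vertex 26.6 15.8 0.0
    endloop
  endfacet
  facet normal 0.0000 0.0000 -1.0000
    outer loop
      vertex 8.9 0.8 0.0
      vertex 0.2 11.0 0.0
      vertex 26.6 15.8 0.0
    endloop
  endfacet
  facet normal 0.0000 0.0000 -1.0000
    outer loop
      vertex 22.1 3.2 0.0
      vertex 8.9 0.8 0.0
      vertex 26.6 15.8 0.0
    endloop
  endfacet
  facet normal 0.6565 0.5599 0.5055
    outer loop
      vertex 26.6 15.8 0.0
      vertex 17.9 26.0 0.0
      vertex 13.4 13.4 19.8
    endloop
  endfacet
  facet normal -0.1544 0.8491 0.5052
    outer loop
      vertex 17.9 26.0 0.0
      vertex 4.7 23.6 0.0
      vertex 13.4 13.4 19.8
    endloop
  endfacet
  facet normal -0.8121 0.2900 0.5063
    outer loop
      vertex 4.7 23.6 0.0
      vertex 0.2 11.0 0.0
      vertex 13.4 13.4 19.8
    endloop
  endfacet
  facet normal -0.6565 -0.5599 0.5055
    outer loop
      vertex 0.2 11.0 0.0
      vertex 8.9 0.8 0.0
      vertex 13.4 13.4 19.8
    endloop
  endfacet
  facet normal 0.1544 -0.8491 0.5052
    outer loop
      vertex 8.9 0.8 0.0
      vertex 22.1 3.2 0.0
      vertex 13.4 13.4 19.8
    endloop
  endfacet
  facet normal 0.8121 -0.2900 0.5063
    outer loop
      vertex 22.1 3.2 0.0
      vertex 26.6 15.8 0.0
      vertex 13.4 13.4 19.8
    endloop
  endfacet
endsolid part

The G0 Z moves step by Δz≈3.3 mm. The G1 loops shrink linearly with z, so the solid tapers from its base footprint up to z≈19.8. Closing with a flat bottom cap and the tapered top and triangulating gives 10 facets — a regular 6-sided pyramid, base circumscribed radius ≈ 13.4 mm, apex at z ≈ 19.8 mm.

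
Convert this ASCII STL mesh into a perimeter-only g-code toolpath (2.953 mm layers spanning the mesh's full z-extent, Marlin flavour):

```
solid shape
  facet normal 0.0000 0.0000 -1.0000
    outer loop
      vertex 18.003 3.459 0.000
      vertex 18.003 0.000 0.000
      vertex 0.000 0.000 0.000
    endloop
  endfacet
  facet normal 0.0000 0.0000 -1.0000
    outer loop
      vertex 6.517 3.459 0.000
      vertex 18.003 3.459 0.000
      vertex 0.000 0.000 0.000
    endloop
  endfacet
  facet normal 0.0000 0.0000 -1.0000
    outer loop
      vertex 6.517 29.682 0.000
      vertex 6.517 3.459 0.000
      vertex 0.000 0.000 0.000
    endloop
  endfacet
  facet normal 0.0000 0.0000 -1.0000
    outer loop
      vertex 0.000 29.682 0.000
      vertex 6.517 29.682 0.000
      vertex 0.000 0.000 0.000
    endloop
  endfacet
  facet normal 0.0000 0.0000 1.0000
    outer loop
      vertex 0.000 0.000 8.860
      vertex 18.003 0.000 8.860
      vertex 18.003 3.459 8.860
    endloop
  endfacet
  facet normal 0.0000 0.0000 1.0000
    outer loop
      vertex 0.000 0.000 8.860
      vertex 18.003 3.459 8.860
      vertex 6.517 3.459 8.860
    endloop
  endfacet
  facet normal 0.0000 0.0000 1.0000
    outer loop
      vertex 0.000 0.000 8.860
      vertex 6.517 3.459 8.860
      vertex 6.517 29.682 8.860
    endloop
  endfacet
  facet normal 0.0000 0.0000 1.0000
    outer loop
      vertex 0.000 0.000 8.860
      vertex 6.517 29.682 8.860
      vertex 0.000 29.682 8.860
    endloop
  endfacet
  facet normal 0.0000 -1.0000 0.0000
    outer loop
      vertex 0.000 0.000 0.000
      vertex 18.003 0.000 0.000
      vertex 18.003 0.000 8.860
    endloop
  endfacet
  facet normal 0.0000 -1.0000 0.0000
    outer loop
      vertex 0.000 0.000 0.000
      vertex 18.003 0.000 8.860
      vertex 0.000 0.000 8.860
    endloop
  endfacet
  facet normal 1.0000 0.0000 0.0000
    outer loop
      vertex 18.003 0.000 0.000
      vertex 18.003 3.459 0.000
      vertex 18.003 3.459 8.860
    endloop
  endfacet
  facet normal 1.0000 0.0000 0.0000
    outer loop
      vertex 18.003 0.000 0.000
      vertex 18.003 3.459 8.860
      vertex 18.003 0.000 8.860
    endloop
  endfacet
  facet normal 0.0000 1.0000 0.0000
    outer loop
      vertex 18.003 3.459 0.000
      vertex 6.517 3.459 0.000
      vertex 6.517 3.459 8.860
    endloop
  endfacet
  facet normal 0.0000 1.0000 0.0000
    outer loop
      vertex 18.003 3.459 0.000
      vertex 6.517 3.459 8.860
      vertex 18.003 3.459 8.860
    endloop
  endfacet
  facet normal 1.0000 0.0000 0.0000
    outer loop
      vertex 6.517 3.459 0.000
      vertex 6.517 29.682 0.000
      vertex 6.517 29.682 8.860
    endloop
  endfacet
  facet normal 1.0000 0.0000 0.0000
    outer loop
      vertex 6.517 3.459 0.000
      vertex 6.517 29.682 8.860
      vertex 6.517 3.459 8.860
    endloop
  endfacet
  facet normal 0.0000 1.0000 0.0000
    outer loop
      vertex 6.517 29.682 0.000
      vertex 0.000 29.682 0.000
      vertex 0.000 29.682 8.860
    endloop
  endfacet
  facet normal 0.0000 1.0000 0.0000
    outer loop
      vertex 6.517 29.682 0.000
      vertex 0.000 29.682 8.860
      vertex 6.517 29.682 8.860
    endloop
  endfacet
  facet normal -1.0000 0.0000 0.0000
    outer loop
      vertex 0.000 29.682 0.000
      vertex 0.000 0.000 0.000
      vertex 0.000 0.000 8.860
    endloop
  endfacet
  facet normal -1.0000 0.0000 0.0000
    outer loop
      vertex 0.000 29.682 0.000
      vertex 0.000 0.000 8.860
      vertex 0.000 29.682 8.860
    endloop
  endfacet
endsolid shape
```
; perimeter-only toolpath
G21 ; units = mm
G90 ; absolute positioning
G28 ; home
; layer 1
G0 Z2.953
G0 X0.000 Y0.000
G1 X18.003 Y0.000
G1 X18.003 Y3.459
G1 X6.517 Y3.459
G1 X6.517 Y29.682
G1 X0.000 Y29.682
G1 X0.000 Y0.000
; layer 2
G0 Z5.907
G0 X0.000 Y0.000
G1 X18.003 Y0.000
G1 X18.003 Y3.459
G1 X6.517 Y3.459
G1 X6.517 Y29.682
G1 X0.000 Y29.682
G1 X0.000 Y0.000
; layer 3
G0 Z8.860
G0 X0.000 Y0.000
G1 X18.003 Y0.000
G1 X18.003 Y3.459
G1 X6.517 Y3.459
G1 X6.517 Y29.682
G1 X0.000 Y29.682
G1 X0.000 Y0.000
M2 ; end

The solid is an L-shaped prism: outer 18 × 29.7 mm, arm thicknesses ≈ 3.46 mm (horizontal) and 6.52 mm (vertical), extruded 8.86 mm in z. Slicing at Δz = 2.953 mm — 3 equal slices spanning the solid's height, so layer i sits at z = i·h/3 — gives 3 non-empty perimeters. Each is a 6-segment closed polygon; G0 lifts to the layer z and rapids to the start vertex, then G1 traces the edges.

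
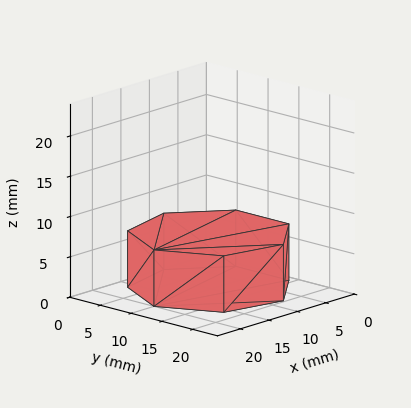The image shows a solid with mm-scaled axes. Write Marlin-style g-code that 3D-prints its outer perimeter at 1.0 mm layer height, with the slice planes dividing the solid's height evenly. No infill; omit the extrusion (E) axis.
Reading the render: the shape is a regular 7-sided prism (a cylinder approximated with 7 flat sides), circumscribed radius ≈ 10 mm, height ≈ 7 mm (dimensions read to the nearest mm from the axis ticks). For the g-code, the solid's height is divided into equal slices at the stated Δz and each level perimeter traced with G1 moves after a G0 lift.

; perimeter-only toolpath
G21 ; units = mm
G90 ; absolute positioning
G28 ; home
; layer 1
G0 Z1.0
G0 X20.0 Y10.0
G1 X16.2 Y17.8
G1 X7.8 Y19.7
G1 X1.0 Y14.3
G1 X1.0 Y5.7
G1 X7.8 Y0.3
G1 X16.2 Y2.2
G1 X20.0 Y10.0
; layer 2
G0 Z2.0
G0 X20.0 Y10.0
G1 X16.2 Y17.8
G1 X7.8 Y19.7
G1 X1.0 Y14.3
G1 X1.0 Y5.7
G1 X7.8 Y0.3
G1 X16.2 Y2.2
G1 X20.0 Y10.0
; layer 3
G0 Z3.0
G0 X20.0 Y10.0
G1 X16.2 Y17.8
G1 X7.8 Y19.7
G1 X1.0 Y14.3
G1 X1.0 Y5.7
G1 X7.8 Y0.3
G1 X16.2 Y2.2
G1 X20.0 Y10.0
; layer 4
G0 Z4.0
G0 X20.0 Y10.0
G1 X16.2 Y17.8
G1 X7.8 Y19.7
G1 X1.0 Y14.3
G1 X1.0 Y5.7
G1 X7.8 Y0.3
G1 X16.2 Y2.2
G1 X20.0 Y10.0
; layer 5
G0 Z5.0
G0 X20.0 Y10.0
G1 X16.2 Y17.8
G1 X7.8 Y19.7
G1 X1.0 Y14.3
G1 X1.0 Y5.7
G1 X7.8 Y0.3
G1 X16.2 Y2.2
G1 X20.0 Y10.0
; layer 6
G0 Z6.0
G0 X20.0 Y10.0
G1 X16.2 Y17.8
G1 X7.8 Y19.7
G1 X1.0 Y14.3
G1 X1.0 Y5.7
G1 X7.8 Y0.3
G1 X16.2 Y2.2
G1 X20.0 Y10.0
; layer 7
G0 Z7.0
G0 X20.0 Y10.0
G1 X16.2 Y17.8
G1 X7.8 Y19.7
G1 X1.0 Y14.3
G1 X1.0 Y5.7
G1 X7.8 Y0.3
G1 X16.2 Y2.2
G1 X20.0 Y10.0
M2 ; end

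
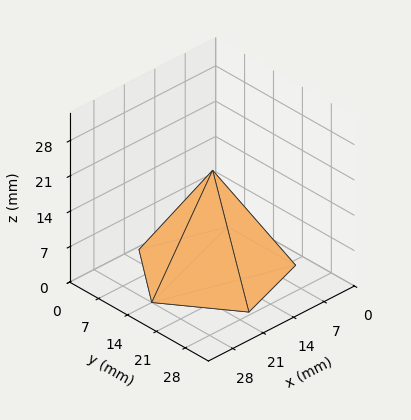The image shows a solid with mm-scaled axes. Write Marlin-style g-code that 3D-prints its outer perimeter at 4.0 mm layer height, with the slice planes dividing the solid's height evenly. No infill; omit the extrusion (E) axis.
Reading the render: the shape is a regular 5-sided pyramid, base circumscribed radius ≈ 14 mm, apex at z ≈ 20 mm (dimensions read to the nearest mm from the axis ticks). For the g-code, the solid's height is divided into equal slices at the stated Δz and each level perimeter traced with G1 moves after a G0 lift.

; perimeter-only toolpath
G21 ; units = mm
G90 ; absolute positioning
G28 ; home
; layer 1
G0 Z4.0
G0 X25.2 Y14.0
G1 X17.4 Y24.6
G1 X5.0 Y20.6
G1 X5.0 Y7.4
G1 X17.4 Y3.4
G1 X25.2 Y14.0
; layer 2
G0 Z8.0
G0 X22.4 Y14.0
G1 X16.6 Y22.0
G1 X7.2 Y18.9
G1 X7.2 Y9.1
G1 X16.6 Y6.0
G1 X22.4 Y14.0
; layer 3
G0 Z12.0
G0 X19.6 Y14.0
G1 X15.7 Y19.3
G1 X9.5 Y17.3
G1 X9.5 Y10.7
G1 X15.7 Y8.7
G1 X19.6 Y14.0
; layer 4
G0 Z16.0
G0 X16.8 Y14.0
G1 X14.9 Y16.7
G1 X11.7 Y15.6
G1 X11.7 Y12.4
G1 X14.9 Y11.3
G1 X16.8 Y14.0
M2 ; end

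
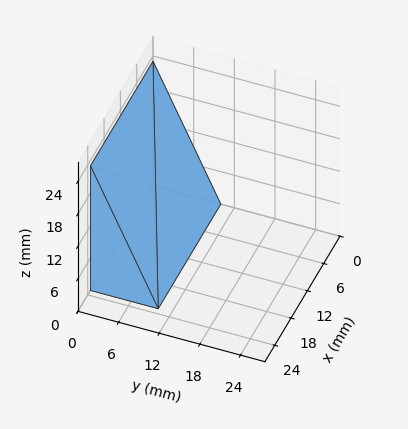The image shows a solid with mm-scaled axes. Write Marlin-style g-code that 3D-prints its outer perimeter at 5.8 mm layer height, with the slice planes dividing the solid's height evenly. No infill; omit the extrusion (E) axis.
Reading the render: the shape is a wedge (ramp): 23 × 10 mm base, rising to 23 mm along the y=0 edge and sloping linearly to z=0 at y=10 (dimensions read to the nearest mm from the axis ticks). For the g-code, the solid's height is divided into equal slices at the stated Δz and each level perimeter traced with G1 moves after a G0 lift.

; perimeter-only toolpath
G21 ; units = mm
G90 ; absolute positioning
G28 ; home
; layer 1
G0 Z5.8
G0 X0.0 Y0.0
G1 X23.0 Y0.0
G1 X23.0 Y7.5
G1 X0.0 Y7.5
G1 X0.0 Y0.0
; layer 2
G0 Z11.5
G0 X0.0 Y0.0
G1 X23.0 Y0.0
G1 X23.0 Y5.0
G1 X0.0 Y5.0
G1 X0.0 Y0.0
; layer 3
G0 Z17.2
G0 X0.0 Y0.0
G1 X23.0 Y0.0
G1 X23.0 Y2.5
G1 X0.0 Y2.5
G1 X0.0 Y0.0
M2 ; end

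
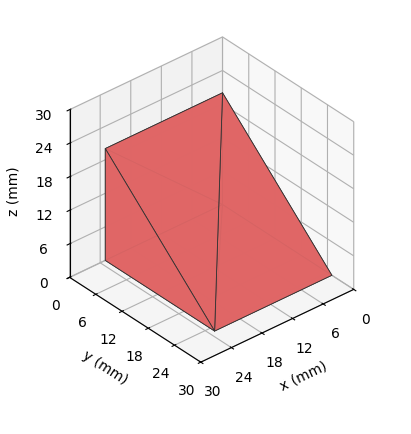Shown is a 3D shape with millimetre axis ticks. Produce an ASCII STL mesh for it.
Reading the render: the shape is a wedge (ramp): 23 × 25 mm base, rising to 20 mm along the y=0 edge and sloping linearly to z=0 at y=25 (dimensions read to the nearest mm from the axis ticks). For the STL, each face is triangulated and given an outward normal.

solid part
  facet normal 0.0000 0.0000 -1.0000
    outer loop
      vertex 23.0 25.0 0.0
      vertex 23.0 0.0 0.0
      vertex 0.0 0.0 0.0
    endloop
  endfacet
  facet normal 0.0000 0.0000 -1.0000
    outer loop
      vertex 0.0 25.0 0.0
      vertex 23.0 25.0 0.0
      vertex 0.0 0.0 0.0
    endloop
  endfacet
  facet normal 0.0000 -1.0000 0.0000
    outer loop
      vertex 0.0 0.0 0.0
      vertex 23.0 0.0 0.0
      vertex 23.0 0.0 20.0
    endloop
  endfacet
  facet normal 0.0000 -1.0000 0.0000
    outer loop
      vertex 0.0 0.0 0.0
      vertex 23.0 0.0 20.0
      vertex 0.0 0.0 20.0
    endloop
  endfacet
  facet normal 0.0000 0.6247 0.7809
    outer loop
      vertex 0.0 0.0 20.0
      vertex 23.0 0.0 20.0
      vertex 23.0 25.0 0.0
    endloop
  endfacet
  facet normal 0.0000 0.6247 0.7809
    outer loop
      vertex 0.0 0.0 20.0
      vertex 23.0 25.0 0.0
      vertex 0.0 25.0 0.0
    endloop
  endfacet
  facet normal -1.0000 0.0000 0.0000
    outer loop
      vertex 0.0 0.0 20.0
      vertex 0.0 25.0 0.0
      vertex 0.0 0.0 0.0
    endloop
  endfacet
  facet normal 1.0000 0.0000 0.0000
    outer loop
      vertex 23.0 0.0 0.0
      vertex 23.0 25.0 0.0
      vertex 23.0 0.0 20.0
    endloop
  endfacet
endsolid part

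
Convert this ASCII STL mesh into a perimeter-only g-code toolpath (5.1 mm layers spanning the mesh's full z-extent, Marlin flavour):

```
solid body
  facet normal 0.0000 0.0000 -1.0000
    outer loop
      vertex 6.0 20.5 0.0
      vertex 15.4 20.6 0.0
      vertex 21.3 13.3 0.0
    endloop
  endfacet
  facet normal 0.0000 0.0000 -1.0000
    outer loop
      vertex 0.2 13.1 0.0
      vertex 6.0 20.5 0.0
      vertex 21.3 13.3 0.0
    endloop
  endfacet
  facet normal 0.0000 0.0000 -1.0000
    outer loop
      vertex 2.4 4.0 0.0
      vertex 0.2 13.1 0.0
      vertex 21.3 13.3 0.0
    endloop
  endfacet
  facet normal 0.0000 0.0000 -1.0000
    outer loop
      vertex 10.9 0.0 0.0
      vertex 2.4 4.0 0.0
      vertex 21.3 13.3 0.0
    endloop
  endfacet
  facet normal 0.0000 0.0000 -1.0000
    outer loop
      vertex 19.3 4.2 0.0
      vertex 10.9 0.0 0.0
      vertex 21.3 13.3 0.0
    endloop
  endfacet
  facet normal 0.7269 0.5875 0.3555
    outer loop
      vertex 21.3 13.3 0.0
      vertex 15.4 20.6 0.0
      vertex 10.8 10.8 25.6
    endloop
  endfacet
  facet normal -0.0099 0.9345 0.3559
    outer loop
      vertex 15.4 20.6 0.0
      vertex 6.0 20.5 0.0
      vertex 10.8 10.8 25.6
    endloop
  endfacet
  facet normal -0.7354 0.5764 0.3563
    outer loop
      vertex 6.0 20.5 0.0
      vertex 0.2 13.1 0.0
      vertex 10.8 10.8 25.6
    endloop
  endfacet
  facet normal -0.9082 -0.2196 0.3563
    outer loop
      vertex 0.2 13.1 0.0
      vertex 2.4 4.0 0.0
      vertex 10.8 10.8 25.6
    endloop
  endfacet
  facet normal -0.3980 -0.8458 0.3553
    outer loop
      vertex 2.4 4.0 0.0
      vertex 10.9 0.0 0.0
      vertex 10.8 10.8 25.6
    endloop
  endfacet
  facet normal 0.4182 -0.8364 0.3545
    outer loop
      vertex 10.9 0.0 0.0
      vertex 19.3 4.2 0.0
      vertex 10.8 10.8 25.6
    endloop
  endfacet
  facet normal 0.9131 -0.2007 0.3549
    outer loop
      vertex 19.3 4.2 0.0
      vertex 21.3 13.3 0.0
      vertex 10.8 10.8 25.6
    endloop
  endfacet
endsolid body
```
; perimeter-only toolpath
G21 ; units = mm
G90 ; absolute positioning
G28 ; home
; layer 1
G0 Z5.1
G0 X19.2 Y12.8
G1 X14.5 Y18.6
G1 X7.0 Y18.6
G1 X2.3 Y12.6
G1 X4.1 Y5.4
G1 X10.9 Y2.2
G1 X17.6 Y5.5
G1 X19.2 Y12.8
; layer 2
G0 Z10.2
G0 X17.1 Y12.3
G1 X13.6 Y16.7
G1 X7.9 Y16.6
G1 X4.4 Y12.2
G1 X5.8 Y6.7
G1 X10.9 Y4.3
G1 X15.9 Y6.8
G1 X17.1 Y12.3
; layer 3
G0 Z15.4
G0 X15.0 Y11.8
G1 X12.6 Y14.7
G1 X8.9 Y14.7
G1 X6.6 Y11.7
G1 X7.4 Y8.1
G1 X10.8 Y6.5
G1 X14.2 Y8.2
G1 X15.0 Y11.8
; layer 4
G0 Z20.5
G0 X12.9 Y11.3
G1 X11.7 Y12.8
G1 X9.8 Y12.7
G1 X8.7 Y11.3
G1 X9.1 Y9.4
G1 X10.8 Y8.6
G1 X12.5 Y9.5
G1 X12.9 Y11.3
M2 ; end

The solid is a regular 7-sided pyramid, base circumscribed radius ≈ 10.8 mm, apex at z ≈ 25.6 mm. Slicing at Δz = 5.1 mm — 5 equal slices spanning the solid's height, so layer i sits at z = i·h/5 — gives 4 non-empty perimeters. Each is a 7-segment closed polygon; G0 lifts to the layer z and rapids to the start vertex, then G1 traces the edges. The cross-section shrinks linearly with z (the slice at the apex is degenerate and omitted).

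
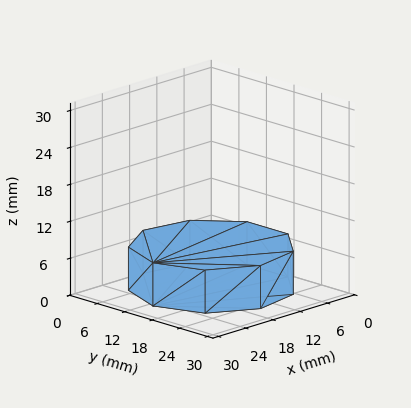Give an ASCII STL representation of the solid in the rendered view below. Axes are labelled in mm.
Reading the render: the shape is a regular 9-sided prism (a cylinder approximated with 9 flat sides), circumscribed radius ≈ 13 mm, height ≈ 7 mm (dimensions read to the nearest mm from the axis ticks). For the STL, each face is triangulated and given an outward normal.

solid part
  facet normal 0.0000 0.0000 -1.0000
    outer loop
      vertex 15.26 25.80 0.00
      vertex 22.96 21.36 0.00
      vertex 26.00 13.00 0.00
    endloop
  endfacet
  facet normal 0.0000 0.0000 -1.0000
    outer loop
      vertex 6.50 24.26 0.00
      vertex 15.26 25.80 0.00
      vertex 26.00 13.00 0.00
    endloop
  endfacet
  facet normal 0.0000 0.0000 -1.0000
    outer loop
      vertex 0.78 17.45 0.00
      vertex 6.50 24.26 0.00
      vertex 26.00 13.00 0.00
    endloop
  endfacet
  facet normal 0.0000 0.0000 -1.0000
    outer loop
      vertex 0.78 8.55 0.00
      vertex 0.78 17.45 0.00
      vertex 26.00 13.00 0.00
    endloop
  endfacet
  facet normal 0.0000 0.0000 -1.0000
    outer loop
      vertex 6.50 1.74 0.00
      vertex 0.78 8.55 0.00
      vertex 26.00 13.00 0.00
    endloop
  endfacet
  facet normal 0.0000 0.0000 -1.0000
    outer loop
      vertex 15.26 0.20 0.00
      vertex 6.50 1.74 0.00
      vertex 26.00 13.00 0.00
    endloop
  endfacet
  facet normal 0.0000 0.0000 -1.0000
    outer loop
      vertex 22.96 4.64 0.00
      vertex 15.26 0.20 0.00
      vertex 26.00 13.00 0.00
    endloop
  endfacet
  facet normal 0.0000 0.0000 1.0000
    outer loop
      vertex 26.00 13.00 7.00
      vertex 22.96 21.36 7.00
      vertex 15.26 25.80 7.00
    endloop
  endfacet
  facet normal 0.0000 0.0000 1.0000
    outer loop
      vertex 26.00 13.00 7.00
      vertex 15.26 25.80 7.00
      vertex 6.50 24.26 7.00
    endloop
  endfacet
  facet normal 0.0000 0.0000 1.0000
    outer loop
      vertex 26.00 13.00 7.00
      vertex 6.50 24.26 7.00
      vertex 0.78 17.45 7.00
    endloop
  endfacet
  facet normal 0.0000 0.0000 1.0000
    outer loop
      vertex 26.00 13.00 7.00
      vertex 0.78 17.45 7.00
      vertex 0.78 8.55 7.00
    endloop
  endfacet
  facet normal 0.0000 0.0000 1.0000
    outer loop
      vertex 26.00 13.00 7.00
      vertex 0.78 8.55 7.00
      vertex 6.50 1.74 7.00
    endloop
  endfacet
  facet normal 0.0000 0.0000 1.0000
    outer loop
      vertex 26.00 13.00 7.00
      vertex 6.50 1.74 7.00
      vertex 15.26 0.20 7.00
    endloop
  endfacet
  facet normal 0.0000 0.0000 1.0000
    outer loop
      vertex 26.00 13.00 7.00
      vertex 15.26 0.20 7.00
      vertex 22.96 4.64 7.00
    endloop
  endfacet
  facet normal 0.9398 0.3417 0.0000
    outer loop
      vertex 26.00 13.00 0.00
      vertex 22.96 21.36 0.00
      vertex 22.96 21.36 7.00
    endloop
  endfacet
  facet normal 0.9398 0.3417 0.0000
    outer loop
      vertex 26.00 13.00 0.00
      vertex 22.96 21.36 7.00
      vertex 26.00 13.00 7.00
    endloop
  endfacet
  facet normal 0.4995 0.8663 0.0000
    outer loop
      vertex 22.96 21.36 0.00
      vertex 15.26 25.80 0.00
      vertex 15.26 25.80 7.00
    endloop
  endfacet
  facet normal 0.4995 0.8663 0.0000
    outer loop
      vertex 22.96 21.36 0.00
      vertex 15.26 25.80 7.00
      vertex 22.96 21.36 7.00
    endloop
  endfacet
  facet normal -0.1731 0.9849 0.0000
    outer loop
      vertex 15.26 25.80 0.00
      vertex 6.50 24.26 0.00
      vertex 6.50 24.26 7.00
    endloop
  endfacet
  facet normal -0.1731 0.9849 0.0000
    outer loop
      vertex 15.26 25.80 0.00
      vertex 6.50 24.26 7.00
      vertex 15.26 25.80 7.00
    endloop
  endfacet
  facet normal -0.7657 0.6432 0.0000
    outer loop
      vertex 6.50 24.26 0.00
      vertex 0.78 17.45 0.00
      vertex 0.78 17.45 7.00
    endloop
  endfacet
  facet normal -0.7657 0.6432 0.0000
    outer loop
      vertex 6.50 24.26 0.00
      vertex 0.78 17.45 7.00
      vertex 6.50 24.26 7.00
    endloop
  endfacet
  facet normal -1.0000 0.0000 0.0000
    outer loop
      vertex 0.78 17.45 0.00
      vertex 0.78 8.55 0.00
      vertex 0.78 8.55 7.00
    endloop
  endfacet
  facet normal -1.0000 0.0000 0.0000
    outer loop
      vertex 0.78 17.45 0.00
      vertex 0.78 8.55 7.00
      vertex 0.78 17.45 7.00
    endloop
  endfacet
  facet normal -0.7657 -0.6432 0.0000
    outer loop
      vertex 0.78 8.55 0.00
      vertex 6.50 1.74 0.00
      vertex 6.50 1.74 7.00
    endloop
  endfacet
  facet normal -0.7657 -0.6432 0.0000
    outer loop
      vertex 0.78 8.55 0.00
      vertex 6.50 1.74 7.00
      vertex 0.78 8.55 7.00
    endloop
  endfacet
  facet normal -0.1731 -0.9849 0.0000
    outer loop
      vertex 6.50 1.74 0.00
      vertex 15.26 0.20 0.00
      vertex 15.26 0.20 7.00
    endloop
  endfacet
  facet normal -0.1731 -0.9849 0.0000
    outer loop
      vertex 6.50 1.74 0.00
      vertex 15.26 0.20 7.00
      vertex 6.50 1.74 7.00
    endloop
  endfacet
  facet normal 0.4995 -0.8663 0.0000
    outer loop
      vertex 15.26 0.20 0.00
      vertex 22.96 4.64 0.00
      vertex 22.96 4.64 7.00
    endloop
  endfacet
  facet normal 0.4995 -0.8663 0.0000
    outer loop
      vertex 15.26 0.20 0.00
      vertex 22.96 4.64 7.00
      vertex 15.26 0.20 7.00
    endloop
  endfacet
  facet normal 0.9398 -0.3417 0.0000
    outer loop
      vertex 22.96 4.64 0.00
      vertex 26.00 13.00 0.00
      vertex 26.00 13.00 7.00
    endloop
  endfacet
  facet normal 0.9398 -0.3417 0.0000
    outer loop
      vertex 22.96 4.64 0.00
      vertex 26.00 13.00 7.00
      vertex 22.96 4.64 7.00
    endloop
  endfacet
endsolid part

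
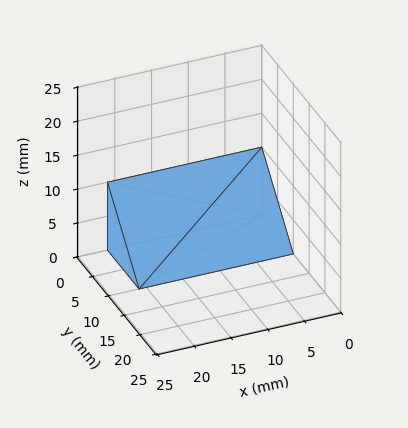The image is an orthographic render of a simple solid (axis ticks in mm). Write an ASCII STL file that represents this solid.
Reading the render: the shape is a wedge (ramp): 21 × 10 mm base, rising to 10 mm along the y=0 edge and sloping linearly to z=0 at y=10 (dimensions read to the nearest mm from the axis ticks). For the STL, each face is triangulated and given an outward normal.

solid part
  facet normal 0.0000 0.0000 -1.0000
    outer loop
      vertex 21.000 10.000 0.000
      vertex 21.000 0.000 0.000
      vertex 0.000 0.000 0.000
    endloop
  endfacet
  facet normal 0.0000 0.0000 -1.0000
    outer loop
      vertex 0.000 10.000 0.000
      vertex 21.000 10.000 0.000
      vertex 0.000 0.000 0.000
    endloop
  endfacet
  facet normal 0.0000 -1.0000 0.0000
    outer loop
      vertex 0.000 0.000 0.000
      vertex 21.000 0.000 0.000
      vertex 21.000 0.000 10.000
    endloop
  endfacet
  facet normal 0.0000 -1.0000 0.0000
    outer loop
      vertex 0.000 0.000 0.000
      vertex 21.000 0.000 10.000
      vertex 0.000 0.000 10.000
    endloop
  endfacet
  facet normal 0.0000 0.7071 0.7071
    outer loop
      vertex 0.000 0.000 10.000
      vertex 21.000 0.000 10.000
      vertex 21.000 10.000 0.000
    endloop
  endfacet
  facet normal 0.0000 0.7071 0.7071
    outer loop
      vertex 0.000 0.000 10.000
      vertex 21.000 10.000 0.000
      vertex 0.000 10.000 0.000
    endloop
  endfacet
  facet normal -1.0000 0.0000 0.0000
    outer loop
      vertex 0.000 0.000 10.000
      vertex 0.000 10.000 0.000
      vertex 0.000 0.000 0.000
    endloop
  endfacet
  facet normal 1.0000 0.0000 0.0000
    outer loop
      vertex 21.000 0.000 0.000
      vertex 21.000 10.000 0.000
      vertex 21.000 0.000 10.000
    endloop
  endfacet
endsolid part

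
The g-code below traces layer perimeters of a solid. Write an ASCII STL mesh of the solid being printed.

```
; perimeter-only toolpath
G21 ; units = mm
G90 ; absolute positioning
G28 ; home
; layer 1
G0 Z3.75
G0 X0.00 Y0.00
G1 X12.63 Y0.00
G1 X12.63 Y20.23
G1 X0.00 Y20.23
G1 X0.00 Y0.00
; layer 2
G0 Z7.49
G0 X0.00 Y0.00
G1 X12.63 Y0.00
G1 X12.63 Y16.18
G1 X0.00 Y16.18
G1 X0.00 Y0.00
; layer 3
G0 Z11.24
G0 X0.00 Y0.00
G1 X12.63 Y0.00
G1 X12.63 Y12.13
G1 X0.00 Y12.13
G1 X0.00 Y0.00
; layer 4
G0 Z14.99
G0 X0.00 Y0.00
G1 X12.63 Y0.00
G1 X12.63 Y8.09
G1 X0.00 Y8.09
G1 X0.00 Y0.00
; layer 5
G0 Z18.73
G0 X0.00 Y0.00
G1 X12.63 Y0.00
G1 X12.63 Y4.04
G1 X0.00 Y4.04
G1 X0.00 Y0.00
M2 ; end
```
solid part
  facet normal 0.0000 0.0000 -1.0000
    outer loop
      vertex 12.63 24.27 0.00
      vertex 12.63 0.00 0.00
      vertex 0.00 0.00 0.00
    endloop
  endfacet
  facet normal 0.0000 0.0000 -1.0000
    outer loop
      vertex 0.00 24.27 0.00
      vertex 12.63 24.27 0.00
      vertex 0.00 0.00 0.00
    endloop
  endfacet
  facet normal 0.0000 -1.0000 0.0000
    outer loop
      vertex 0.00 0.00 0.00
      vertex 12.63 0.00 0.00
      vertex 12.63 0.00 22.48
    endloop
  endfacet
  facet normal 0.0000 -1.0000 0.0000
    outer loop
      vertex 0.00 0.00 0.00
      vertex 12.63 0.00 22.48
      vertex 0.00 0.00 22.48
    endloop
  endfacet
  facet normal 0.0000 0.6795 0.7336
    outer loop
      vertex 0.00 0.00 22.48
      vertex 12.63 0.00 22.48
      vertex 12.63 24.27 0.00
    endloop
  endfacet
  facet normal 0.0000 0.6795 0.7336
    outer loop
      vertex 0.00 0.00 22.48
      vertex 12.63 24.27 0.00
      vertex 0.00 24.27 0.00
    endloop
  endfacet
  facet normal -1.0000 0.0000 0.0000
    outer loop
      vertex 0.00 0.00 22.48
      vertex 0.00 24.27 0.00
      vertex 0.00 0.00 0.00
    endloop
  endfacet
  facet normal 1.0000 0.0000 0.0000
    outer loop
      vertex 12.63 0.00 0.00
      vertex 12.63 24.27 0.00
      vertex 12.63 0.00 22.48
    endloop
  endfacet
endsolid part

The G0 Z moves step by Δz≈3.75 mm. The G1 loops shrink linearly with z, so the solid tapers from its base footprint up to z≈22.5. Closing with a flat bottom cap and the tapered top and triangulating gives 8 facets — a wedge (ramp): 12.6 × 24.3 mm base, rising to 22.5 mm along the y=0 edge and sloping linearly to z=0 at y=24.3.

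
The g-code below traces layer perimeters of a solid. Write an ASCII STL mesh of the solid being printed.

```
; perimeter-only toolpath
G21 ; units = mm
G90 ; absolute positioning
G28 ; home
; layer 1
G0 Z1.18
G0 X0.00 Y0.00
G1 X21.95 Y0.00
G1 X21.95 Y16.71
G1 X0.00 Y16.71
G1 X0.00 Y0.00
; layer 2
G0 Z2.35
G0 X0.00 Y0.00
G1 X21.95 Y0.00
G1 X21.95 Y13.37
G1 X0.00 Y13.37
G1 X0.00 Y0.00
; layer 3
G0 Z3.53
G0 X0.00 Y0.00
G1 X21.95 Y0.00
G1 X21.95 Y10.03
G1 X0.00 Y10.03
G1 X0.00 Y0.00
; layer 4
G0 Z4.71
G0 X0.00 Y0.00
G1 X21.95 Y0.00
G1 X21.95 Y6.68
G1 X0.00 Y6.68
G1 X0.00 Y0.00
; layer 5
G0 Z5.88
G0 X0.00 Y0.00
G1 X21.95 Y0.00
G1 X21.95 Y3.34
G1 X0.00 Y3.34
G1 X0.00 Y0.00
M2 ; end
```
solid part
  facet normal 0.0000 0.0000 -1.0000
    outer loop
      vertex 21.95 20.05 0.00
      vertex 21.95 0.00 0.00
      vertex 0.00 0.00 0.00
    endloop
  endfacet
  facet normal 0.0000 0.0000 -1.0000
    outer loop
      vertex 0.00 20.05 0.00
      vertex 21.95 20.05 0.00
      vertex 0.00 0.00 0.00
    endloop
  endfacet
  facet normal 0.0000 -1.0000 0.0000
    outer loop
      vertex 0.00 0.00 0.00
      vertex 21.95 0.00 0.00
      vertex 21.95 0.00 7.06
    endloop
  endfacet
  facet normal 0.0000 -1.0000 0.0000
    outer loop
      vertex 0.00 0.00 0.00
      vertex 21.95 0.00 7.06
      vertex 0.00 0.00 7.06
    endloop
  endfacet
  facet normal 0.0000 0.3321 0.9432
    outer loop
      vertex 0.00 0.00 7.06
      vertex 21.95 0.00 7.06
      vertex 21.95 20.05 0.00
    endloop
  endfacet
  facet normal 0.0000 0.3321 0.9432
    outer loop
      vertex 0.00 0.00 7.06
      vertex 21.95 20.05 0.00
      vertex 0.00 20.05 0.00
    endloop
  endfacet
  facet normal -1.0000 0.0000 0.0000
    outer loop
      vertex 0.00 0.00 7.06
      vertex 0.00 20.05 0.00
      vertex 0.00 0.00 0.00
    endloop
  endfacet
  facet normal 1.0000 0.0000 0.0000
    outer loop
      vertex 21.95 0.00 0.00
      vertex 21.95 20.05 0.00
      vertex 21.95 0.00 7.06
    endloop
  endfacet
endsolid part

The G0 Z moves step by Δz≈1.18 mm. The G1 loops shrink linearly with z, so the solid tapers from its base footprint up to z≈7.06. Closing with a flat bottom cap and the tapered top and triangulating gives 8 facets — a wedge (ramp): 21.9 × 20.1 mm base, rising to 7.06 mm along the y=0 edge and sloping linearly to z=0 at y=20.1.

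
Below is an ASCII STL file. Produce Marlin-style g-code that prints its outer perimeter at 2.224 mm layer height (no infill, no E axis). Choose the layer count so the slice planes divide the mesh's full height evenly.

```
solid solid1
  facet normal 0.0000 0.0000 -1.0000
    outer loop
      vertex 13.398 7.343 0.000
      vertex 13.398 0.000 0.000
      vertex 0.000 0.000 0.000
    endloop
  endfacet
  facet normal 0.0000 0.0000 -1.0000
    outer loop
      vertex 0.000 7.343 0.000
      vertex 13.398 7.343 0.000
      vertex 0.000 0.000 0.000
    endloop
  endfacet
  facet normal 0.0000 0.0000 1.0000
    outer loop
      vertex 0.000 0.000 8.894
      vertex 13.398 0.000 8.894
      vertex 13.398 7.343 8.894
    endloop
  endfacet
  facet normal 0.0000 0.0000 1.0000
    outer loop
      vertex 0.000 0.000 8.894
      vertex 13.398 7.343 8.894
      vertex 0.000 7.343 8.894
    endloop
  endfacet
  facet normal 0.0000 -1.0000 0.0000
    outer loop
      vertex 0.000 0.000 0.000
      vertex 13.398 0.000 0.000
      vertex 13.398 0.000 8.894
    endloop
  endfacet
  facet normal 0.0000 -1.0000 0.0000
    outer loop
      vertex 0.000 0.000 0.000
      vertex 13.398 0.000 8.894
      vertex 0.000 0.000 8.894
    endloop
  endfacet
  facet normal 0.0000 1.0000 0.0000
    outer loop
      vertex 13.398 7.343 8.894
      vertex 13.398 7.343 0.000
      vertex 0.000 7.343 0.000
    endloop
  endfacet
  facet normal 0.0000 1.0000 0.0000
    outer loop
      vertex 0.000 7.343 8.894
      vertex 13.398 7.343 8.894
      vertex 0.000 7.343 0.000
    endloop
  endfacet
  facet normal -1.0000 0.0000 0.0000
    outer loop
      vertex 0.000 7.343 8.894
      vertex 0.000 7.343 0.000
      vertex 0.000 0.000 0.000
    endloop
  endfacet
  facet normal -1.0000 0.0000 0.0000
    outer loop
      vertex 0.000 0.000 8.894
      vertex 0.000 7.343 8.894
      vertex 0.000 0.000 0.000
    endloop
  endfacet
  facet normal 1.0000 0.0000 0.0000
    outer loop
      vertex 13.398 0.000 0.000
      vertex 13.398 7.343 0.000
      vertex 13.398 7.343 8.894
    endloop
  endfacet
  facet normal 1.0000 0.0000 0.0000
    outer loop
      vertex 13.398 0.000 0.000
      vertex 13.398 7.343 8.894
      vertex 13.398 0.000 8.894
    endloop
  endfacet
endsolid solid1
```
; perimeter-only toolpath
G21 ; units = mm
G90 ; absolute positioning
G28 ; home
; layer 1
G0 Z2.224
G0 X0.000 Y0.000
G1 X13.398 Y0.000
G1 X13.398 Y7.343
G1 X0.000 Y7.343
G1 X0.000 Y0.000
; layer 2
G0 Z4.447
G0 X0.000 Y0.000
G1 X13.398 Y0.000
G1 X13.398 Y7.343
G1 X0.000 Y7.343
G1 X0.000 Y0.000
; layer 3
G0 Z6.671
G0 X0.000 Y0.000
G1 X13.398 Y0.000
G1 X13.398 Y7.343
G1 X0.000 Y7.343
G1 X0.000 Y0.000
; layer 4
G0 Z8.894
G0 X0.000 Y0.000
G1 X13.398 Y0.000
G1 X13.398 Y7.343
G1 X0.000 Y7.343
G1 X0.000 Y0.000
M2 ; end

The solid is a rectangular box, roughly 13.4 × 7.34 mm footprint and 8.89 mm tall. Slicing at Δz = 2.224 mm — 4 equal slices spanning the solid's height, so layer i sits at z = i·h/4 — gives 4 non-empty perimeters. Each is a 4-segment closed polygon; G0 lifts to the layer z and rapids to the start vertex, then G1 traces the edges.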